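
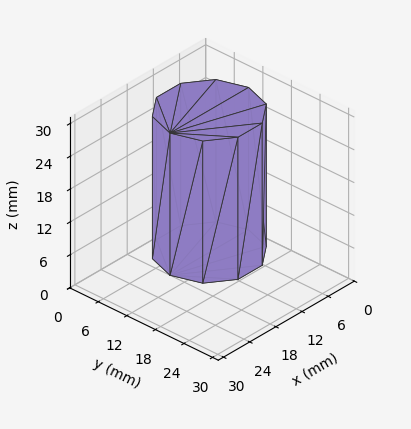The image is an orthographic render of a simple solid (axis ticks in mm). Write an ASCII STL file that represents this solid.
Reading the render: the shape is a regular 10-sided prism (a cylinder approximated with 10 flat sides), circumscribed radius ≈ 9 mm, height ≈ 26 mm (dimensions read to the nearest mm from the axis ticks). For the STL, each face is triangulated and given an outward normal.

solid part
  facet normal 0.0000 0.0000 -1.0000
    outer loop
      vertex 11.78 17.56 0.00
      vertex 16.28 14.29 0.00
      vertex 18.00 9.00 0.00
    endloop
  endfacet
  facet normal 0.0000 0.0000 -1.0000
    outer loop
      vertex 6.22 17.56 0.00
      vertex 11.78 17.56 0.00
      vertex 18.00 9.00 0.00
    endloop
  endfacet
  facet normal 0.0000 0.0000 -1.0000
    outer loop
      vertex 1.72 14.29 0.00
      vertex 6.22 17.56 0.00
      vertex 18.00 9.00 0.00
    endloop
  endfacet
  facet normal 0.0000 0.0000 -1.0000
    outer loop
      vertex 0.00 9.00 0.00
      vertex 1.72 14.29 0.00
      vertex 18.00 9.00 0.00
    endloop
  endfacet
  facet normal 0.0000 0.0000 -1.0000
    outer loop
      vertex 1.72 3.71 0.00
      vertex 0.00 9.00 0.00
      vertex 18.00 9.00 0.00
    endloop
  endfacet
  facet normal 0.0000 0.0000 -1.0000
    outer loop
      vertex 6.22 0.44 0.00
      vertex 1.72 3.71 0.00
      vertex 18.00 9.00 0.00
    endloop
  endfacet
  facet normal 0.0000 0.0000 -1.0000
    outer loop
      vertex 11.78 0.44 0.00
      vertex 6.22 0.44 0.00
      vertex 18.00 9.00 0.00
    endloop
  endfacet
  facet normal 0.0000 0.0000 -1.0000
    outer loop
      vertex 16.28 3.71 0.00
      vertex 11.78 0.44 0.00
      vertex 18.00 9.00 0.00
    endloop
  endfacet
  facet normal 0.0000 0.0000 1.0000
    outer loop
      vertex 18.00 9.00 26.00
      vertex 16.28 14.29 26.00
      vertex 11.78 17.56 26.00
    endloop
  endfacet
  facet normal 0.0000 0.0000 1.0000
    outer loop
      vertex 18.00 9.00 26.00
      vertex 11.78 17.56 26.00
      vertex 6.22 17.56 26.00
    endloop
  endfacet
  facet normal 0.0000 0.0000 1.0000
    outer loop
      vertex 18.00 9.00 26.00
      vertex 6.22 17.56 26.00
      vertex 1.72 14.29 26.00
    endloop
  endfacet
  facet normal 0.0000 0.0000 1.0000
    outer loop
      vertex 18.00 9.00 26.00
      vertex 1.72 14.29 26.00
      vertex 0.00 9.00 26.00
    endloop
  endfacet
  facet normal 0.0000 0.0000 1.0000
    outer loop
      vertex 18.00 9.00 26.00
      vertex 0.00 9.00 26.00
      vertex 1.72 3.71 26.00
    endloop
  endfacet
  facet normal 0.0000 0.0000 1.0000
    outer loop
      vertex 18.00 9.00 26.00
      vertex 1.72 3.71 26.00
      vertex 6.22 0.44 26.00
    endloop
  endfacet
  facet normal 0.0000 0.0000 1.0000
    outer loop
      vertex 18.00 9.00 26.00
      vertex 6.22 0.44 26.00
      vertex 11.78 0.44 26.00
    endloop
  endfacet
  facet normal 0.0000 0.0000 1.0000
    outer loop
      vertex 18.00 9.00 26.00
      vertex 11.78 0.44 26.00
      vertex 16.28 3.71 26.00
    endloop
  endfacet
  facet normal 0.9510 0.3092 0.0000
    outer loop
      vertex 18.00 9.00 0.00
      vertex 16.28 14.29 0.00
      vertex 16.28 14.29 26.00
    endloop
  endfacet
  facet normal 0.9510 0.3092 0.0000
    outer loop
      vertex 18.00 9.00 0.00
      vertex 16.28 14.29 26.00
      vertex 18.00 9.00 26.00
    endloop
  endfacet
  facet normal 0.5879 0.8090 0.0000
    outer loop
      vertex 16.28 14.29 0.00
      vertex 11.78 17.56 0.00
      vertex 11.78 17.56 26.00
    endloop
  endfacet
  facet normal 0.5879 0.8090 0.0000
    outer loop
      vertex 16.28 14.29 0.00
      vertex 11.78 17.56 26.00
      vertex 16.28 14.29 26.00
    endloop
  endfacet
  facet normal 0.0000 1.0000 0.0000
    outer loop
      vertex 11.78 17.56 0.00
      vertex 6.22 17.56 0.00
      vertex 6.22 17.56 26.00
    endloop
  endfacet
  facet normal 0.0000 1.0000 0.0000
    outer loop
      vertex 11.78 17.56 0.00
      vertex 6.22 17.56 26.00
      vertex 11.78 17.56 26.00
    endloop
  endfacet
  facet normal -0.5879 0.8090 0.0000
    outer loop
      vertex 6.22 17.56 0.00
      vertex 1.72 14.29 0.00
      vertex 1.72 14.29 26.00
    endloop
  endfacet
  facet normal -0.5879 0.8090 0.0000
    outer loop
      vertex 6.22 17.56 0.00
      vertex 1.72 14.29 26.00
      vertex 6.22 17.56 26.00
    endloop
  endfacet
  facet normal -0.9510 0.3092 0.0000
    outer loop
      vertex 1.72 14.29 0.00
      vertex 0.00 9.00 0.00
      vertex 0.00 9.00 26.00
    endloop
  endfacet
  facet normal -0.9510 0.3092 0.0000
    outer loop
      vertex 1.72 14.29 0.00
      vertex 0.00 9.00 26.00
      vertex 1.72 14.29 26.00
    endloop
  endfacet
  facet normal -0.9510 -0.3092 0.0000
    outer loop
      vertex 0.00 9.00 0.00
      vertex 1.72 3.71 0.00
      vertex 1.72 3.71 26.00
    endloop
  endfacet
  facet normal -0.9510 -0.3092 0.0000
    outer loop
      vertex 0.00 9.00 0.00
      vertex 1.72 3.71 26.00
      vertex 0.00 9.00 26.00
    endloop
  endfacet
  facet normal -0.5879 -0.8090 0.0000
    outer loop
      vertex 1.72 3.71 0.00
      vertex 6.22 0.44 0.00
      vertex 6.22 0.44 26.00
    endloop
  endfacet
  facet normal -0.5879 -0.8090 0.0000
    outer loop
      vertex 1.72 3.71 0.00
      vertex 6.22 0.44 26.00
      vertex 1.72 3.71 26.00
    endloop
  endfacet
  facet normal 0.0000 -1.0000 0.0000
    outer loop
      vertex 6.22 0.44 0.00
      vertex 11.78 0.44 0.00
      vertex 11.78 0.44 26.00
    endloop
  endfacet
  facet normal 0.0000 -1.0000 0.0000
    outer loop
      vertex 6.22 0.44 0.00
      vertex 11.78 0.44 26.00
      vertex 6.22 0.44 26.00
    endloop
  endfacet
  facet normal 0.5879 -0.8090 0.0000
    outer loop
      vertex 11.78 0.44 0.00
      vertex 16.28 3.71 0.00
      vertex 16.28 3.71 26.00
    endloop
  endfacet
  facet normal 0.5879 -0.8090 0.0000
    outer loop
      vertex 11.78 0.44 0.00
      vertex 16.28 3.71 26.00
      vertex 11.78 0.44 26.00
    endloop
  endfacet
  facet normal 0.9510 -0.3092 0.0000
    outer loop
      vertex 16.28 3.71 0.00
      vertex 18.00 9.00 0.00
      vertex 18.00 9.00 26.00
    endloop
  endfacet
  facet normal 0.9510 -0.3092 0.0000
    outer loop
      vertex 16.28 3.71 0.00
      vertex 18.00 9.00 26.00
      vertex 16.28 3.71 26.00
    endloop
  endfacet
endsolid part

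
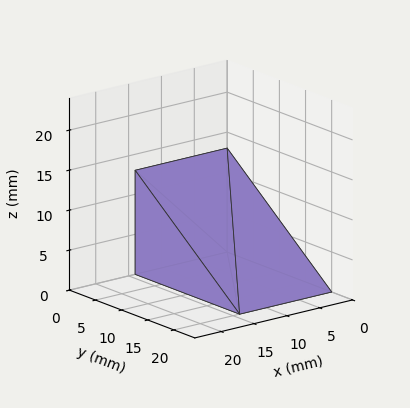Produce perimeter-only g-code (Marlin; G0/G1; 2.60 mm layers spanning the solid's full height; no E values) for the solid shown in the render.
Reading the render: the shape is a wedge (ramp): 14 × 20 mm base, rising to 13 mm along the y=0 edge and sloping linearly to z=0 at y=20 (dimensions read to the nearest mm from the axis ticks). For the g-code, the solid's height is divided into equal slices at the stated Δz and each level perimeter traced with G1 moves after a G0 lift.

; perimeter-only toolpath
G21 ; units = mm
G90 ; absolute positioning
G28 ; home
; layer 1
G0 Z2.60
G0 X0.00 Y0.00
G1 X14.00 Y0.00
G1 X14.00 Y16.00
G1 X0.00 Y16.00
G1 X0.00 Y0.00
; layer 2
G0 Z5.20
G0 X0.00 Y0.00
G1 X14.00 Y0.00
G1 X14.00 Y12.00
G1 X0.00 Y12.00
G1 X0.00 Y0.00
; layer 3
G0 Z7.80
G0 X0.00 Y0.00
G1 X14.00 Y0.00
G1 X14.00 Y8.00
G1 X0.00 Y8.00
G1 X0.00 Y0.00
; layer 4
G0 Z10.40
G0 X0.00 Y0.00
G1 X14.00 Y0.00
G1 X14.00 Y4.00
G1 X0.00 Y4.00
G1 X0.00 Y0.00
M2 ; end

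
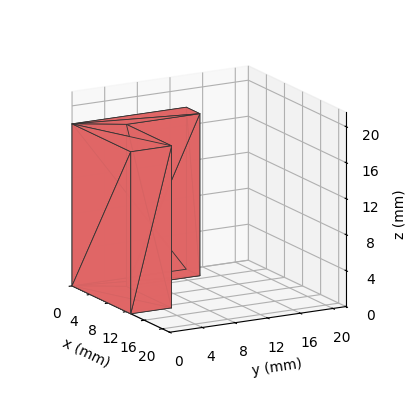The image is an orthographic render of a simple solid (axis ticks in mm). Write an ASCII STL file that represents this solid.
Reading the render: the shape is an L-shaped prism: outer 13 × 14 mm, arm thicknesses ≈ 5 mm (horizontal) and 3 mm (vertical), extruded 18 mm in z (dimensions read to the nearest mm from the axis ticks). For the STL, each face is triangulated and given an outward normal.

solid part
  facet normal 0.0000 0.0000 -1.0000
    outer loop
      vertex 13.0 5.0 0.0
      vertex 13.0 0.0 0.0
      vertex 0.0 0.0 0.0
    endloop
  endfacet
  facet normal 0.0000 0.0000 -1.0000
    outer loop
      vertex 3.0 5.0 0.0
      vertex 13.0 5.0 0.0
      vertex 0.0 0.0 0.0
    endloop
  endfacet
  facet normal 0.0000 0.0000 -1.0000
    outer loop
      vertex 3.0 14.0 0.0
      vertex 3.0 5.0 0.0
      vertex 0.0 0.0 0.0
    endloop
  endfacet
  facet normal 0.0000 0.0000 -1.0000
    outer loop
      vertex 0.0 14.0 0.0
      vertex 3.0 14.0 0.0
      vertex 0.0 0.0 0.0
    endloop
  endfacet
  facet normal 0.0000 0.0000 1.0000
    outer loop
      vertex 0.0 0.0 18.0
      vertex 13.0 0.0 18.0
      vertex 13.0 5.0 18.0
    endloop
  endfacet
  facet normal 0.0000 0.0000 1.0000
    outer loop
      vertex 0.0 0.0 18.0
      vertex 13.0 5.0 18.0
      vertex 3.0 5.0 18.0
    endloop
  endfacet
  facet normal 0.0000 0.0000 1.0000
    outer loop
      vertex 0.0 0.0 18.0
      vertex 3.0 5.0 18.0
      vertex 3.0 14.0 18.0
    endloop
  endfacet
  facet normal 0.0000 0.0000 1.0000
    outer loop
      vertex 0.0 0.0 18.0
      vertex 3.0 14.0 18.0
      vertex 0.0 14.0 18.0
    endloop
  endfacet
  facet normal 0.0000 -1.0000 0.0000
    outer loop
      vertex 0.0 0.0 0.0
      vertex 13.0 0.0 0.0
      vertex 13.0 0.0 18.0
    endloop
  endfacet
  facet normal 0.0000 -1.0000 0.0000
    outer loop
      vertex 0.0 0.0 0.0
      vertex 13.0 0.0 18.0
      vertex 0.0 0.0 18.0
    endloop
  endfacet
  facet normal 1.0000 0.0000 0.0000
    outer loop
      vertex 13.0 0.0 0.0
      vertex 13.0 5.0 0.0
      vertex 13.0 5.0 18.0
    endloop
  endfacet
  facet normal 1.0000 0.0000 0.0000
    outer loop
      vertex 13.0 0.0 0.0
      vertex 13.0 5.0 18.0
      vertex 13.0 0.0 18.0
    endloop
  endfacet
  facet normal 0.0000 1.0000 0.0000
    outer loop
      vertex 13.0 5.0 0.0
      vertex 3.0 5.0 0.0
      vertex 3.0 5.0 18.0
    endloop
  endfacet
  facet normal 0.0000 1.0000 0.0000
    outer loop
      vertex 13.0 5.0 0.0
      vertex 3.0 5.0 18.0
      vertex 13.0 5.0 18.0
    endloop
  endfacet
  facet normal 1.0000 0.0000 0.0000
    outer loop
      vertex 3.0 5.0 0.0
      vertex 3.0 14.0 0.0
      vertex 3.0 14.0 18.0
    endloop
  endfacet
  facet normal 1.0000 0.0000 0.0000
    outer loop
      vertex 3.0 5.0 0.0
      vertex 3.0 14.0 18.0
      vertex 3.0 5.0 18.0
    endloop
  endfacet
  facet normal 0.0000 1.0000 0.0000
    outer loop
      vertex 3.0 14.0 0.0
      vertex 0.0 14.0 0.0
      vertex 0.0 14.0 18.0
    endloop
  endfacet
  facet normal 0.0000 1.0000 0.0000
    outer loop
      vertex 3.0 14.0 0.0
      vertex 0.0 14.0 18.0
      vertex 3.0 14.0 18.0
    endloop
  endfacet
  facet normal -1.0000 0.0000 0.0000
    outer loop
      vertex 0.0 14.0 0.0
      vertex 0.0 0.0 0.0
      vertex 0.0 0.0 18.0
    endloop
  endfacet
  facet normal -1.0000 0.0000 0.0000
    outer loop
      vertex 0.0 14.0 0.0
      vertex 0.0 0.0 18.0
      vertex 0.0 14.0 18.0
    endloop
  endfacet
endsolid part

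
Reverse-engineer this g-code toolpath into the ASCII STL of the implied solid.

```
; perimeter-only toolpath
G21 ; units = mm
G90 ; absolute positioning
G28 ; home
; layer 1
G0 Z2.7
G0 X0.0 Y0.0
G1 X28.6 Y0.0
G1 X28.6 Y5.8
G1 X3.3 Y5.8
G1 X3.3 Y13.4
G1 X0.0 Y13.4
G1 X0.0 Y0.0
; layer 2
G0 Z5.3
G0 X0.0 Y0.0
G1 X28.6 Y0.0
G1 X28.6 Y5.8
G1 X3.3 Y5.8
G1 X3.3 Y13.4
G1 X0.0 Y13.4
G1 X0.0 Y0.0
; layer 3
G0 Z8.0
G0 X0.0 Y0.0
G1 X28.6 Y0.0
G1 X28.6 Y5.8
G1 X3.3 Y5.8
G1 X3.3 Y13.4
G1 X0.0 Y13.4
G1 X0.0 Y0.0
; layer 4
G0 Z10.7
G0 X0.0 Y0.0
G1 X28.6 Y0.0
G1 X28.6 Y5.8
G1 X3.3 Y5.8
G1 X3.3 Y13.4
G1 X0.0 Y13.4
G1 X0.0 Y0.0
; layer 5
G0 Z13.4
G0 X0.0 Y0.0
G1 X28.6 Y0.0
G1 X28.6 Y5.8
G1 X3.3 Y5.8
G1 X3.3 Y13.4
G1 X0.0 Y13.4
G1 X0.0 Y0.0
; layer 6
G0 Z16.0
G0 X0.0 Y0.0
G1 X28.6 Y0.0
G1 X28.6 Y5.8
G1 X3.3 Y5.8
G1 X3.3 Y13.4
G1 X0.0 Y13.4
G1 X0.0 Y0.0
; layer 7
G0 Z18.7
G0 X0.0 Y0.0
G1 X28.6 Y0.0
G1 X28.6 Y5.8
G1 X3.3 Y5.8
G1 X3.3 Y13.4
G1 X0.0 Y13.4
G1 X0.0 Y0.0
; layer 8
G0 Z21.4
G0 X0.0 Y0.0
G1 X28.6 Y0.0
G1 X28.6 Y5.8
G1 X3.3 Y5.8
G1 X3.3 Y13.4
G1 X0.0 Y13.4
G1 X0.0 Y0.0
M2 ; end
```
solid part
  facet normal 0.0000 0.0000 -1.0000
    outer loop
      vertex 28.6 5.8 0.0
      vertex 28.6 0.0 0.0
      vertex 0.0 0.0 0.0
    endloop
  endfacet
  facet normal 0.0000 0.0000 -1.0000
    outer loop
      vertex 3.3 5.8 0.0
      vertex 28.6 5.8 0.0
      vertex 0.0 0.0 0.0
    endloop
  endfacet
  facet normal 0.0000 0.0000 -1.0000
    outer loop
      vertex 3.3 13.4 0.0
      vertex 3.3 5.8 0.0
      vertex 0.0 0.0 0.0
    endloop
  endfacet
  facet normal 0.0000 0.0000 -1.0000
    outer loop
      vertex 0.0 13.4 0.0
      vertex 3.3 13.4 0.0
      vertex 0.0 0.0 0.0
    endloop
  endfacet
  facet normal 0.0000 0.0000 1.0000
    outer loop
      vertex 0.0 0.0 21.4
      vertex 28.6 0.0 21.4
      vertex 28.6 5.8 21.4
    endloop
  endfacet
  facet normal 0.0000 0.0000 1.0000
    outer loop
      vertex 0.0 0.0 21.4
      vertex 28.6 5.8 21.4
      vertex 3.3 5.8 21.4
    endloop
  endfacet
  facet normal 0.0000 0.0000 1.0000
    outer loop
      vertex 0.0 0.0 21.4
      vertex 3.3 5.8 21.4
      vertex 3.3 13.4 21.4
    endloop
  endfacet
  facet normal 0.0000 0.0000 1.0000
    outer loop
      vertex 0.0 0.0 21.4
      vertex 3.3 13.4 21.4
      vertex 0.0 13.4 21.4
    endloop
  endfacet
  facet normal 0.0000 -1.0000 0.0000
    outer loop
      vertex 0.0 0.0 0.0
      vertex 28.6 0.0 0.0
      vertex 28.6 0.0 21.4
    endloop
  endfacet
  facet normal 0.0000 -1.0000 0.0000
    outer loop
      vertex 0.0 0.0 0.0
      vertex 28.6 0.0 21.4
      vertex 0.0 0.0 21.4
    endloop
  endfacet
  facet normal 1.0000 0.0000 0.0000
    outer loop
      vertex 28.6 0.0 0.0
      vertex 28.6 5.8 0.0
      vertex 28.6 5.8 21.4
    endloop
  endfacet
  facet normal 1.0000 0.0000 0.0000
    outer loop
      vertex 28.6 0.0 0.0
      vertex 28.6 5.8 21.4
      vertex 28.6 0.0 21.4
    endloop
  endfacet
  facet normal 0.0000 1.0000 0.0000
    outer loop
      vertex 28.6 5.8 0.0
      vertex 3.3 5.8 0.0
      vertex 3.3 5.8 21.4
    endloop
  endfacet
  facet normal 0.0000 1.0000 0.0000
    outer loop
      vertex 28.6 5.8 0.0
      vertex 3.3 5.8 21.4
      vertex 28.6 5.8 21.4
    endloop
  endfacet
  facet normal 1.0000 0.0000 0.0000
    outer loop
      vertex 3.3 5.8 0.0
      vertex 3.3 13.4 0.0
      vertex 3.3 13.4 21.4
    endloop
  endfacet
  facet normal 1.0000 0.0000 0.0000
    outer loop
      vertex 3.3 5.8 0.0
      vertex 3.3 13.4 21.4
      vertex 3.3 5.8 21.4
    endloop
  endfacet
  facet normal 0.0000 1.0000 0.0000
    outer loop
      vertex 3.3 13.4 0.0
      vertex 0.0 13.4 0.0
      vertex 0.0 13.4 21.4
    endloop
  endfacet
  facet normal 0.0000 1.0000 0.0000
    outer loop
      vertex 3.3 13.4 0.0
      vertex 0.0 13.4 21.4
      vertex 3.3 13.4 21.4
    endloop
  endfacet
  facet normal -1.0000 0.0000 0.0000
    outer loop
      vertex 0.0 13.4 0.0
      vertex 0.0 0.0 0.0
      vertex 0.0 0.0 21.4
    endloop
  endfacet
  facet normal -1.0000 0.0000 0.0000
    outer loop
      vertex 0.0 13.4 0.0
      vertex 0.0 0.0 21.4
      vertex 0.0 13.4 21.4
    endloop
  endfacet
endsolid part

The G0 Z moves step by Δz≈2.7 mm. Every layer's G1 loop is the same polygon, so the solid is a straight extrusion of it from z=0 to z≈21.4. Closing with flat bottom and top caps and triangulating gives 20 facets — an L-shaped prism: outer 28.6 × 13.4 mm, arm thicknesses ≈ 5.8 mm (horizontal) and 3.3 mm (vertical), extruded 21.4 mm in z.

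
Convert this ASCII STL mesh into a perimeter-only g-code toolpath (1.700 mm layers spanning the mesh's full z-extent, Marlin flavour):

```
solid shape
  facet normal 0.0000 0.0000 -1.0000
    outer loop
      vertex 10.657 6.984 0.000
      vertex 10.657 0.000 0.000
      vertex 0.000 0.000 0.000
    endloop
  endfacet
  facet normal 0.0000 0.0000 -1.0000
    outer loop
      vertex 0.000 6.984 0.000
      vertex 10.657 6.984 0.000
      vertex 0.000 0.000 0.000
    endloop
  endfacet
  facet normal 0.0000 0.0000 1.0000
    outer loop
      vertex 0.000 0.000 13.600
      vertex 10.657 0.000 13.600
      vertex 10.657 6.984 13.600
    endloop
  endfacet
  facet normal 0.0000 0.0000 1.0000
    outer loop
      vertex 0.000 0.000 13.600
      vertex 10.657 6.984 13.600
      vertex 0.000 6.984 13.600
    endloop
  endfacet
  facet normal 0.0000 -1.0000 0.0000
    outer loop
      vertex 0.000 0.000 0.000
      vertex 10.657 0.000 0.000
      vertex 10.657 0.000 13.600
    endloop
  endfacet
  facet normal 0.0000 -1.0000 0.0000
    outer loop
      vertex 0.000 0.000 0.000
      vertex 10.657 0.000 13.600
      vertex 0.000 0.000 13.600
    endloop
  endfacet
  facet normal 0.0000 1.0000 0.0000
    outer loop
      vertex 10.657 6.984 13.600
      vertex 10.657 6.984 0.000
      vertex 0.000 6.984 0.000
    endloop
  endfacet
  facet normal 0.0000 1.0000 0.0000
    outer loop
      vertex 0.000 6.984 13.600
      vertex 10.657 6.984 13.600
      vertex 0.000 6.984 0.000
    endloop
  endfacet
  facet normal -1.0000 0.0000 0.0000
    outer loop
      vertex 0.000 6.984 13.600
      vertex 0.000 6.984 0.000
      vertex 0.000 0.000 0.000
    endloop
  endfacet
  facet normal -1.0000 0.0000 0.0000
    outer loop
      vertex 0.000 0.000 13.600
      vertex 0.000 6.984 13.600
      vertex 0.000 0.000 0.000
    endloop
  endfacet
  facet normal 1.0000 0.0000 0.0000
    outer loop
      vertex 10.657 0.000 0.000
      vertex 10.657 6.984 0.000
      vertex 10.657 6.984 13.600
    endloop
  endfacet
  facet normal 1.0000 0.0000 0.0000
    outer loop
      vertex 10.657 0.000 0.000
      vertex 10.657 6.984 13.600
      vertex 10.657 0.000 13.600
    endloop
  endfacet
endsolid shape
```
; perimeter-only toolpath
G21 ; units = mm
G90 ; absolute positioning
G28 ; home
; layer 1
G0 Z1.700
G0 X0.000 Y0.000
G1 X10.657 Y0.000
G1 X10.657 Y6.984
G1 X0.000 Y6.984
G1 X0.000 Y0.000
; layer 2
G0 Z3.400
G0 X0.000 Y0.000
G1 X10.657 Y0.000
G1 X10.657 Y6.984
G1 X0.000 Y6.984
G1 X0.000 Y0.000
; layer 3
G0 Z5.100
G0 X0.000 Y0.000
G1 X10.657 Y0.000
G1 X10.657 Y6.984
G1 X0.000 Y6.984
G1 X0.000 Y0.000
; layer 4
G0 Z6.800
G0 X0.000 Y0.000
G1 X10.657 Y0.000
G1 X10.657 Y6.984
G1 X0.000 Y6.984
G1 X0.000 Y0.000
; layer 5
G0 Z8.500
G0 X0.000 Y0.000
G1 X10.657 Y0.000
G1 X10.657 Y6.984
G1 X0.000 Y6.984
G1 X0.000 Y0.000
; layer 6
G0 Z10.200
G0 X0.000 Y0.000
G1 X10.657 Y0.000
G1 X10.657 Y6.984
G1 X0.000 Y6.984
G1 X0.000 Y0.000
; layer 7
G0 Z11.900
G0 X0.000 Y0.000
G1 X10.657 Y0.000
G1 X10.657 Y6.984
G1 X0.000 Y6.984
G1 X0.000 Y0.000
; layer 8
G0 Z13.600
G0 X0.000 Y0.000
G1 X10.657 Y0.000
G1 X10.657 Y6.984
G1 X0.000 Y6.984
G1 X0.000 Y0.000
M2 ; end

The solid is a rectangular box, roughly 10.7 × 6.98 mm footprint and 13.6 mm tall. Slicing at Δz = 1.700 mm — 8 equal slices spanning the solid's height, so layer i sits at z = i·h/8 — gives 8 non-empty perimeters. Each is a 4-segment closed polygon; G0 lifts to the layer z and rapids to the start vertex, then G1 traces the edges.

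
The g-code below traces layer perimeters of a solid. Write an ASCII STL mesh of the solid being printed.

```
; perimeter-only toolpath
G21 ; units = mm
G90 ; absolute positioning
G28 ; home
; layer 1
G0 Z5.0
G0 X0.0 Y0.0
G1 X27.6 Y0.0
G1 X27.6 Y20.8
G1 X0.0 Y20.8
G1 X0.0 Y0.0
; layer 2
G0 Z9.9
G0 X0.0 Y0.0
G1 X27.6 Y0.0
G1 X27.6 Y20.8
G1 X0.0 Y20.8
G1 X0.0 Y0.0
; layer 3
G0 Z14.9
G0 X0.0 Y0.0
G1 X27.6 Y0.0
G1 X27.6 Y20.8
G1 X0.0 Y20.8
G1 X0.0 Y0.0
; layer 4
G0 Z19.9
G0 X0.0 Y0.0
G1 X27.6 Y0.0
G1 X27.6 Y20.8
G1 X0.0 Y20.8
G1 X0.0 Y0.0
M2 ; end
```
solid part
  facet normal 0.0000 0.0000 -1.0000
    outer loop
      vertex 27.6 20.8 0.0
      vertex 27.6 0.0 0.0
      vertex 0.0 0.0 0.0
    endloop
  endfacet
  facet normal 0.0000 0.0000 -1.0000
    outer loop
      vertex 0.0 20.8 0.0
      vertex 27.6 20.8 0.0
      vertex 0.0 0.0 0.0
    endloop
  endfacet
  facet normal 0.0000 0.0000 1.0000
    outer loop
      vertex 0.0 0.0 19.9
      vertex 27.6 0.0 19.9
      vertex 27.6 20.8 19.9
    endloop
  endfacet
  facet normal 0.0000 0.0000 1.0000
    outer loop
      vertex 0.0 0.0 19.9
      vertex 27.6 20.8 19.9
      vertex 0.0 20.8 19.9
    endloop
  endfacet
  facet normal 0.0000 -1.0000 0.0000
    outer loop
      vertex 0.0 0.0 0.0
      vertex 27.6 0.0 0.0
      vertex 27.6 0.0 19.9
    endloop
  endfacet
  facet normal 0.0000 -1.0000 0.0000
    outer loop
      vertex 0.0 0.0 0.0
      vertex 27.6 0.0 19.9
      vertex 0.0 0.0 19.9
    endloop
  endfacet
  facet normal 0.0000 1.0000 0.0000
    outer loop
      vertex 27.6 20.8 19.9
      vertex 27.6 20.8 0.0
      vertex 0.0 20.8 0.0
    endloop
  endfacet
  facet normal 0.0000 1.0000 0.0000
    outer loop
      vertex 0.0 20.8 19.9
      vertex 27.6 20.8 19.9
      vertex 0.0 20.8 0.0
    endloop
  endfacet
  facet normal -1.0000 0.0000 0.0000
    outer loop
      vertex 0.0 20.8 19.9
      vertex 0.0 20.8 0.0
      vertex 0.0 0.0 0.0
    endloop
  endfacet
  facet normal -1.0000 0.0000 0.0000
    outer loop
      vertex 0.0 0.0 19.9
      vertex 0.0 20.8 19.9
      vertex 0.0 0.0 0.0
    endloop
  endfacet
  facet normal 1.0000 0.0000 0.0000
    outer loop
      vertex 27.6 0.0 0.0
      vertex 27.6 20.8 0.0
      vertex 27.6 20.8 19.9
    endloop
  endfacet
  facet normal 1.0000 0.0000 0.0000
    outer loop
      vertex 27.6 0.0 0.0
      vertex 27.6 20.8 19.9
      vertex 27.6 0.0 19.9
    endloop
  endfacet
endsolid part

The G0 Z moves step by Δz≈5.0 mm. Every layer's G1 loop is the same polygon, so the solid is a straight extrusion of it from z=0 to z≈19.9. Closing with flat bottom and top caps and triangulating gives 12 facets — a rectangular box, roughly 27.6 × 20.8 mm footprint and 19.9 mm tall.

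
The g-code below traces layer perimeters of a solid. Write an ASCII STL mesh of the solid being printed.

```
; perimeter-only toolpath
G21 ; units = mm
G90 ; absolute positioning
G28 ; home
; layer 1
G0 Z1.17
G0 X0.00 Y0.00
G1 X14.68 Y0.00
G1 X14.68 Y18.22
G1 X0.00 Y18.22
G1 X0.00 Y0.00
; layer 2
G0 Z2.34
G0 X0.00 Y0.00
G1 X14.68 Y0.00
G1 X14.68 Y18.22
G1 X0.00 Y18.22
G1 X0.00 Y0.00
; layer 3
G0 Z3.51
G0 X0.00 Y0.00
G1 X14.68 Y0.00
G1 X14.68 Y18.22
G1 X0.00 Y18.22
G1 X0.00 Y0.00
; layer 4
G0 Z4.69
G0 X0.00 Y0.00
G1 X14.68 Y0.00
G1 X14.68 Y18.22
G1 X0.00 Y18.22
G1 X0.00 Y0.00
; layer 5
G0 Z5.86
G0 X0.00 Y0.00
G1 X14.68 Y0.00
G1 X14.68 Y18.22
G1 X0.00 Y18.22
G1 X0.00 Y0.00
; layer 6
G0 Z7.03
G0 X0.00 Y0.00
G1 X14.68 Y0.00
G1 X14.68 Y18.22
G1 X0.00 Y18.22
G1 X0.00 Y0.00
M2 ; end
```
solid part
  facet normal 0.0000 0.0000 -1.0000
    outer loop
      vertex 14.68 18.22 0.00
      vertex 14.68 0.00 0.00
      vertex 0.00 0.00 0.00
    endloop
  endfacet
  facet normal 0.0000 0.0000 -1.0000
    outer loop
      vertex 0.00 18.22 0.00
      vertex 14.68 18.22 0.00
      vertex 0.00 0.00 0.00
    endloop
  endfacet
  facet normal 0.0000 0.0000 1.0000
    outer loop
      vertex 0.00 0.00 7.03
      vertex 14.68 0.00 7.03
      vertex 14.68 18.22 7.03
    endloop
  endfacet
  facet normal 0.0000 0.0000 1.0000
    outer loop
      vertex 0.00 0.00 7.03
      vertex 14.68 18.22 7.03
      vertex 0.00 18.22 7.03
    endloop
  endfacet
  facet normal 0.0000 -1.0000 0.0000
    outer loop
      vertex 0.00 0.00 0.00
      vertex 14.68 0.00 0.00
      vertex 14.68 0.00 7.03
    endloop
  endfacet
  facet normal 0.0000 -1.0000 0.0000
    outer loop
      vertex 0.00 0.00 0.00
      vertex 14.68 0.00 7.03
      vertex 0.00 0.00 7.03
    endloop
  endfacet
  facet normal 0.0000 1.0000 0.0000
    outer loop
      vertex 14.68 18.22 7.03
      vertex 14.68 18.22 0.00
      vertex 0.00 18.22 0.00
    endloop
  endfacet
  facet normal 0.0000 1.0000 0.0000
    outer loop
      vertex 0.00 18.22 7.03
      vertex 14.68 18.22 7.03
      vertex 0.00 18.22 0.00
    endloop
  endfacet
  facet normal -1.0000 0.0000 0.0000
    outer loop
      vertex 0.00 18.22 7.03
      vertex 0.00 18.22 0.00
      vertex 0.00 0.00 0.00
    endloop
  endfacet
  facet normal -1.0000 0.0000 0.0000
    outer loop
      vertex 0.00 0.00 7.03
      vertex 0.00 18.22 7.03
      vertex 0.00 0.00 0.00
    endloop
  endfacet
  facet normal 1.0000 0.0000 0.0000
    outer loop
      vertex 14.68 0.00 0.00
      vertex 14.68 18.22 0.00
      vertex 14.68 18.22 7.03
    endloop
  endfacet
  facet normal 1.0000 0.0000 0.0000
    outer loop
      vertex 14.68 0.00 0.00
      vertex 14.68 18.22 7.03
      vertex 14.68 0.00 7.03
    endloop
  endfacet
endsolid part

The G0 Z moves step by Δz≈1.17 mm. Every layer's G1 loop is the same polygon, so the solid is a straight extrusion of it from z=0 to z≈7.03. Closing with flat bottom and top caps and triangulating gives 12 facets — a rectangular box, roughly 14.7 × 18.2 mm footprint and 7.03 mm tall.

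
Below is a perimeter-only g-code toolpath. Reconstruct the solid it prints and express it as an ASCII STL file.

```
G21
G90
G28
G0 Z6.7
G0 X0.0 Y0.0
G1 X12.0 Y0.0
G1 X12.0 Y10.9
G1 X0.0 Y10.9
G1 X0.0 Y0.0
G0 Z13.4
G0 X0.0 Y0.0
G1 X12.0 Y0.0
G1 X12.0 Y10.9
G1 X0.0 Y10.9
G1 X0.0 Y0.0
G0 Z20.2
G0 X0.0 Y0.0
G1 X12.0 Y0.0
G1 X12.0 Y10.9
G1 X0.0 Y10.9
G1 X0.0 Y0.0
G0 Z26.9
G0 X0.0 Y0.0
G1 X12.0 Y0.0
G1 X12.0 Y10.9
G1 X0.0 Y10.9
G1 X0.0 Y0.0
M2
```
solid part
  facet normal 0.0000 0.0000 -1.0000
    outer loop
      vertex 12.0 10.9 0.0
      vertex 12.0 0.0 0.0
      vertex 0.0 0.0 0.0
    endloop
  endfacet
  facet normal 0.0000 0.0000 -1.0000
    outer loop
      vertex 0.0 10.9 0.0
      vertex 12.0 10.9 0.0
      vertex 0.0 0.0 0.0
    endloop
  endfacet
  facet normal 0.0000 0.0000 1.0000
    outer loop
      vertex 0.0 0.0 26.9
      vertex 12.0 0.0 26.9
      vertex 12.0 10.9 26.9
    endloop
  endfacet
  facet normal 0.0000 0.0000 1.0000
    outer loop
      vertex 0.0 0.0 26.9
      vertex 12.0 10.9 26.9
      vertex 0.0 10.9 26.9
    endloop
  endfacet
  facet normal 0.0000 -1.0000 0.0000
    outer loop
      vertex 0.0 0.0 0.0
      vertex 12.0 0.0 0.0
      vertex 12.0 0.0 26.9
    endloop
  endfacet
  facet normal 0.0000 -1.0000 0.0000
    outer loop
      vertex 0.0 0.0 0.0
      vertex 12.0 0.0 26.9
      vertex 0.0 0.0 26.9
    endloop
  endfacet
  facet normal 0.0000 1.0000 0.0000
    outer loop
      vertex 12.0 10.9 26.9
      vertex 12.0 10.9 0.0
      vertex 0.0 10.9 0.0
    endloop
  endfacet
  facet normal 0.0000 1.0000 0.0000
    outer loop
      vertex 0.0 10.9 26.9
      vertex 12.0 10.9 26.9
      vertex 0.0 10.9 0.0
    endloop
  endfacet
  facet normal -1.0000 0.0000 0.0000
    outer loop
      vertex 0.0 10.9 26.9
      vertex 0.0 10.9 0.0
      vertex 0.0 0.0 0.0
    endloop
  endfacet
  facet normal -1.0000 0.0000 0.0000
    outer loop
      vertex 0.0 0.0 26.9
      vertex 0.0 10.9 26.9
      vertex 0.0 0.0 0.0
    endloop
  endfacet
  facet normal 1.0000 0.0000 0.0000
    outer loop
      vertex 12.0 0.0 0.0
      vertex 12.0 10.9 0.0
      vertex 12.0 10.9 26.9
    endloop
  endfacet
  facet normal 1.0000 0.0000 0.0000
    outer loop
      vertex 12.0 0.0 0.0
      vertex 12.0 10.9 26.9
      vertex 12.0 0.0 26.9
    endloop
  endfacet
endsolid part

The G0 Z moves step by Δz≈6.7 mm. Every layer's G1 loop is the same polygon, so the solid is a straight extrusion of it from z=0 to z≈26.9. Closing with flat bottom and top caps and triangulating gives 12 facets — a rectangular box, roughly 12 × 10.9 mm footprint and 26.9 mm tall.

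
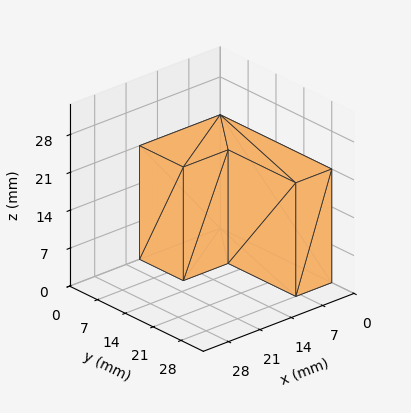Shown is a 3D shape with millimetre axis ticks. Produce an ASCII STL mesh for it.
Reading the render: the shape is an L-shaped prism: outer 18 × 28 mm, arm thicknesses ≈ 11 mm (horizontal) and 8 mm (vertical), extruded 21 mm in z (dimensions read to the nearest mm from the axis ticks). For the STL, each face is triangulated and given an outward normal.

solid part
  facet normal 0.0000 0.0000 -1.0000
    outer loop
      vertex 18.000 11.000 0.000
      vertex 18.000 0.000 0.000
      vertex 0.000 0.000 0.000
    endloop
  endfacet
  facet normal 0.0000 0.0000 -1.0000
    outer loop
      vertex 8.000 11.000 0.000
      vertex 18.000 11.000 0.000
      vertex 0.000 0.000 0.000
    endloop
  endfacet
  facet normal 0.0000 0.0000 -1.0000
    outer loop
      vertex 8.000 28.000 0.000
      vertex 8.000 11.000 0.000
      vertex 0.000 0.000 0.000
    endloop
  endfacet
  facet normal 0.0000 0.0000 -1.0000
    outer loop
      vertex 0.000 28.000 0.000
      vertex 8.000 28.000 0.000
      vertex 0.000 0.000 0.000
    endloop
  endfacet
  facet normal 0.0000 0.0000 1.0000
    outer loop
      vertex 0.000 0.000 21.000
      vertex 18.000 0.000 21.000
      vertex 18.000 11.000 21.000
    endloop
  endfacet
  facet normal 0.0000 0.0000 1.0000
    outer loop
      vertex 0.000 0.000 21.000
      vertex 18.000 11.000 21.000
      vertex 8.000 11.000 21.000
    endloop
  endfacet
  facet normal 0.0000 0.0000 1.0000
    outer loop
      vertex 0.000 0.000 21.000
      vertex 8.000 11.000 21.000
      vertex 8.000 28.000 21.000
    endloop
  endfacet
  facet normal 0.0000 0.0000 1.0000
    outer loop
      vertex 0.000 0.000 21.000
      vertex 8.000 28.000 21.000
      vertex 0.000 28.000 21.000
    endloop
  endfacet
  facet normal 0.0000 -1.0000 0.0000
    outer loop
      vertex 0.000 0.000 0.000
      vertex 18.000 0.000 0.000
      vertex 18.000 0.000 21.000
    endloop
  endfacet
  facet normal 0.0000 -1.0000 0.0000
    outer loop
      vertex 0.000 0.000 0.000
      vertex 18.000 0.000 21.000
      vertex 0.000 0.000 21.000
    endloop
  endfacet
  facet normal 1.0000 0.0000 0.0000
    outer loop
      vertex 18.000 0.000 0.000
      vertex 18.000 11.000 0.000
      vertex 18.000 11.000 21.000
    endloop
  endfacet
  facet normal 1.0000 0.0000 0.0000
    outer loop
      vertex 18.000 0.000 0.000
      vertex 18.000 11.000 21.000
      vertex 18.000 0.000 21.000
    endloop
  endfacet
  facet normal 0.0000 1.0000 0.0000
    outer loop
      vertex 18.000 11.000 0.000
      vertex 8.000 11.000 0.000
      vertex 8.000 11.000 21.000
    endloop
  endfacet
  facet normal 0.0000 1.0000 0.0000
    outer loop
      vertex 18.000 11.000 0.000
      vertex 8.000 11.000 21.000
      vertex 18.000 11.000 21.000
    endloop
  endfacet
  facet normal 1.0000 0.0000 0.0000
    outer loop
      vertex 8.000 11.000 0.000
      vertex 8.000 28.000 0.000
      vertex 8.000 28.000 21.000
    endloop
  endfacet
  facet normal 1.0000 0.0000 0.0000
    outer loop
      vertex 8.000 11.000 0.000
      vertex 8.000 28.000 21.000
      vertex 8.000 11.000 21.000
    endloop
  endfacet
  facet normal 0.0000 1.0000 0.0000
    outer loop
      vertex 8.000 28.000 0.000
      vertex 0.000 28.000 0.000
      vertex 0.000 28.000 21.000
    endloop
  endfacet
  facet normal 0.0000 1.0000 0.0000
    outer loop
      vertex 8.000 28.000 0.000
      vertex 0.000 28.000 21.000
      vertex 8.000 28.000 21.000
    endloop
  endfacet
  facet normal -1.0000 0.0000 0.0000
    outer loop
      vertex 0.000 28.000 0.000
      vertex 0.000 0.000 0.000
      vertex 0.000 0.000 21.000
    endloop
  endfacet
  facet normal -1.0000 0.0000 0.0000
    outer loop
      vertex 0.000 28.000 0.000
      vertex 0.000 0.000 21.000
      vertex 0.000 28.000 21.000
    endloop
  endfacet
endsolid part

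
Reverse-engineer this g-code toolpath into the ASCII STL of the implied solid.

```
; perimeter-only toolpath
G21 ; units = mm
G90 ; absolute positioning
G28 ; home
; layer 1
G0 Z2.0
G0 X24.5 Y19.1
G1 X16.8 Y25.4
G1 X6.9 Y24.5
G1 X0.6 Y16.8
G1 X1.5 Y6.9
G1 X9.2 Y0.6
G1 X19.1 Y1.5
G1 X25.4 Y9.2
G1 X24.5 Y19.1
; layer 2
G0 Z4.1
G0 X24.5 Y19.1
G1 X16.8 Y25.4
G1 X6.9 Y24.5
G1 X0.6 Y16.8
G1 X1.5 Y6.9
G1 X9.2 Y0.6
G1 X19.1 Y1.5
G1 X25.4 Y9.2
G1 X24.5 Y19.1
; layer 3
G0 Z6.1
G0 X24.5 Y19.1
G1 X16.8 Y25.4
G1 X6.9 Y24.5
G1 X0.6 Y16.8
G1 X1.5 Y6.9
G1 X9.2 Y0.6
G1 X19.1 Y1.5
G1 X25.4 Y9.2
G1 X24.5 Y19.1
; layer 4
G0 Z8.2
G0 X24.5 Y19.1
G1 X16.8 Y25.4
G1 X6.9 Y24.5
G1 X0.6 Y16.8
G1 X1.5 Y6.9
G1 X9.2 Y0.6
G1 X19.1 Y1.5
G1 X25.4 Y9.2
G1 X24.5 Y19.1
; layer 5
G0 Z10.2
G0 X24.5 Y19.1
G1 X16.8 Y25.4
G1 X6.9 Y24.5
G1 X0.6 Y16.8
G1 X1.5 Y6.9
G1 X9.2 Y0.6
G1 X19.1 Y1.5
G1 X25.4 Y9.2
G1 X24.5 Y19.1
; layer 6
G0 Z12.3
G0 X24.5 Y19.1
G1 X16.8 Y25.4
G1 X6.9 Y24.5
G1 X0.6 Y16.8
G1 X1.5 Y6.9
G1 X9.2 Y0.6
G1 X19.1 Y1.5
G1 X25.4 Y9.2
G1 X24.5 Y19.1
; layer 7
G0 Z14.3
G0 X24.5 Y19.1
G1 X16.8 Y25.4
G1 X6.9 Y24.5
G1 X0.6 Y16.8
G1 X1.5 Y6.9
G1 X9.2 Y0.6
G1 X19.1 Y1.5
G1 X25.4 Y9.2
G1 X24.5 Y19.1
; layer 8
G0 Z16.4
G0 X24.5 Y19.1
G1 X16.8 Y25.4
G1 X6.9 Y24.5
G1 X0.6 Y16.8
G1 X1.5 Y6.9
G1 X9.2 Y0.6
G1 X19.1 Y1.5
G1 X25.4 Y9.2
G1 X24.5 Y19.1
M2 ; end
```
solid part
  facet normal 0.0000 0.0000 -1.0000
    outer loop
      vertex 6.9 24.5 0.0
      vertex 16.8 25.4 0.0
      vertex 24.5 19.1 0.0
    endloop
  endfacet
  facet normal 0.0000 0.0000 -1.0000
    outer loop
      vertex 0.6 16.8 0.0
      vertex 6.9 24.5 0.0
      vertex 24.5 19.1 0.0
    endloop
  endfacet
  facet normal 0.0000 0.0000 -1.0000
    outer loop
      vertex 1.5 6.9 0.0
      vertex 0.6 16.8 0.0
      vertex 24.5 19.1 0.0
    endloop
  endfacet
  facet normal 0.0000 0.0000 -1.0000
    outer loop
      vertex 9.2 0.6 0.0
      vertex 1.5 6.9 0.0
      vertex 24.5 19.1 0.0
    endloop
  endfacet
  facet normal 0.0000 0.0000 -1.0000
    outer loop
      vertex 19.1 1.5 0.0
      vertex 9.2 0.6 0.0
      vertex 24.5 19.1 0.0
    endloop
  endfacet
  facet normal 0.0000 0.0000 -1.0000
    outer loop
      vertex 25.4 9.2 0.0
      vertex 19.1 1.5 0.0
      vertex 24.5 19.1 0.0
    endloop
  endfacet
  facet normal 0.0000 0.0000 1.0000
    outer loop
      vertex 24.5 19.1 16.4
      vertex 16.8 25.4 16.4
      vertex 6.9 24.5 16.4
    endloop
  endfacet
  facet normal 0.0000 0.0000 1.0000
    outer loop
      vertex 24.5 19.1 16.4
      vertex 6.9 24.5 16.4
      vertex 0.6 16.8 16.4
    endloop
  endfacet
  facet normal 0.0000 0.0000 1.0000
    outer loop
      vertex 24.5 19.1 16.4
      vertex 0.6 16.8 16.4
      vertex 1.5 6.9 16.4
    endloop
  endfacet
  facet normal 0.0000 0.0000 1.0000
    outer loop
      vertex 24.5 19.1 16.4
      vertex 1.5 6.9 16.4
      vertex 9.2 0.6 16.4
    endloop
  endfacet
  facet normal 0.0000 0.0000 1.0000
    outer loop
      vertex 24.5 19.1 16.4
      vertex 9.2 0.6 16.4
      vertex 19.1 1.5 16.4
    endloop
  endfacet
  facet normal 0.0000 0.0000 1.0000
    outer loop
      vertex 24.5 19.1 16.4
      vertex 19.1 1.5 16.4
      vertex 25.4 9.2 16.4
    endloop
  endfacet
  facet normal 0.6332 0.7740 0.0000
    outer loop
      vertex 24.5 19.1 0.0
      vertex 16.8 25.4 0.0
      vertex 16.8 25.4 16.4
    endloop
  endfacet
  facet normal 0.6332 0.7740 0.0000
    outer loop
      vertex 24.5 19.1 0.0
      vertex 16.8 25.4 16.4
      vertex 24.5 19.1 16.4
    endloop
  endfacet
  facet normal -0.0905 0.9959 0.0000
    outer loop
      vertex 16.8 25.4 0.0
      vertex 6.9 24.5 0.0
      vertex 6.9 24.5 16.4
    endloop
  endfacet
  facet normal -0.0905 0.9959 0.0000
    outer loop
      vertex 16.8 25.4 0.0
      vertex 6.9 24.5 16.4
      vertex 16.8 25.4 16.4
    endloop
  endfacet
  facet normal -0.7740 0.6332 0.0000
    outer loop
      vertex 6.9 24.5 0.0
      vertex 0.6 16.8 0.0
      vertex 0.6 16.8 16.4
    endloop
  endfacet
  facet normal -0.7740 0.6332 0.0000
    outer loop
      vertex 6.9 24.5 0.0
      vertex 0.6 16.8 16.4
      vertex 6.9 24.5 16.4
    endloop
  endfacet
  facet normal -0.9959 -0.0905 0.0000
    outer loop
      vertex 0.6 16.8 0.0
      vertex 1.5 6.9 0.0
      vertex 1.5 6.9 16.4
    endloop
  endfacet
  facet normal -0.9959 -0.0905 0.0000
    outer loop
      vertex 0.6 16.8 0.0
      vertex 1.5 6.9 16.4
      vertex 0.6 16.8 16.4
    endloop
  endfacet
  facet normal -0.6332 -0.7740 0.0000
    outer loop
      vertex 1.5 6.9 0.0
      vertex 9.2 0.6 0.0
      vertex 9.2 0.6 16.4
    endloop
  endfacet
  facet normal -0.6332 -0.7740 0.0000
    outer loop
      vertex 1.5 6.9 0.0
      vertex 9.2 0.6 16.4
      vertex 1.5 6.9 16.4
    endloop
  endfacet
  facet normal 0.0905 -0.9959 0.0000
    outer loop
      vertex 9.2 0.6 0.0
      vertex 19.1 1.5 0.0
      vertex 19.1 1.5 16.4
    endloop
  endfacet
  facet normal 0.0905 -0.9959 0.0000
    outer loop
      vertex 9.2 0.6 0.0
      vertex 19.1 1.5 16.4
      vertex 9.2 0.6 16.4
    endloop
  endfacet
  facet normal 0.7740 -0.6332 0.0000
    outer loop
      vertex 19.1 1.5 0.0
      vertex 25.4 9.2 0.0
      vertex 25.4 9.2 16.4
    endloop
  endfacet
  facet normal 0.7740 -0.6332 0.0000
    outer loop
      vertex 19.1 1.5 0.0
      vertex 25.4 9.2 16.4
      vertex 19.1 1.5 16.4
    endloop
  endfacet
  facet normal 0.9959 0.0905 0.0000
    outer loop
      vertex 25.4 9.2 0.0
      vertex 24.5 19.1 0.0
      vertex 24.5 19.1 16.4
    endloop
  endfacet
  facet normal 0.9959 0.0905 0.0000
    outer loop
      vertex 25.4 9.2 0.0
      vertex 24.5 19.1 16.4
      vertex 25.4 9.2 16.4
    endloop
  endfacet
endsolid part

The G0 Z moves step by Δz≈2.0 mm. Every layer's G1 loop is the same polygon, so the solid is a straight extrusion of it from z=0 to z≈16.4. Closing with flat bottom and top caps and triangulating gives 28 facets — a regular 8-sided prism (a cylinder approximated with 8 flat sides), circumscribed radius ≈ 13 mm, height ≈ 16.4 mm.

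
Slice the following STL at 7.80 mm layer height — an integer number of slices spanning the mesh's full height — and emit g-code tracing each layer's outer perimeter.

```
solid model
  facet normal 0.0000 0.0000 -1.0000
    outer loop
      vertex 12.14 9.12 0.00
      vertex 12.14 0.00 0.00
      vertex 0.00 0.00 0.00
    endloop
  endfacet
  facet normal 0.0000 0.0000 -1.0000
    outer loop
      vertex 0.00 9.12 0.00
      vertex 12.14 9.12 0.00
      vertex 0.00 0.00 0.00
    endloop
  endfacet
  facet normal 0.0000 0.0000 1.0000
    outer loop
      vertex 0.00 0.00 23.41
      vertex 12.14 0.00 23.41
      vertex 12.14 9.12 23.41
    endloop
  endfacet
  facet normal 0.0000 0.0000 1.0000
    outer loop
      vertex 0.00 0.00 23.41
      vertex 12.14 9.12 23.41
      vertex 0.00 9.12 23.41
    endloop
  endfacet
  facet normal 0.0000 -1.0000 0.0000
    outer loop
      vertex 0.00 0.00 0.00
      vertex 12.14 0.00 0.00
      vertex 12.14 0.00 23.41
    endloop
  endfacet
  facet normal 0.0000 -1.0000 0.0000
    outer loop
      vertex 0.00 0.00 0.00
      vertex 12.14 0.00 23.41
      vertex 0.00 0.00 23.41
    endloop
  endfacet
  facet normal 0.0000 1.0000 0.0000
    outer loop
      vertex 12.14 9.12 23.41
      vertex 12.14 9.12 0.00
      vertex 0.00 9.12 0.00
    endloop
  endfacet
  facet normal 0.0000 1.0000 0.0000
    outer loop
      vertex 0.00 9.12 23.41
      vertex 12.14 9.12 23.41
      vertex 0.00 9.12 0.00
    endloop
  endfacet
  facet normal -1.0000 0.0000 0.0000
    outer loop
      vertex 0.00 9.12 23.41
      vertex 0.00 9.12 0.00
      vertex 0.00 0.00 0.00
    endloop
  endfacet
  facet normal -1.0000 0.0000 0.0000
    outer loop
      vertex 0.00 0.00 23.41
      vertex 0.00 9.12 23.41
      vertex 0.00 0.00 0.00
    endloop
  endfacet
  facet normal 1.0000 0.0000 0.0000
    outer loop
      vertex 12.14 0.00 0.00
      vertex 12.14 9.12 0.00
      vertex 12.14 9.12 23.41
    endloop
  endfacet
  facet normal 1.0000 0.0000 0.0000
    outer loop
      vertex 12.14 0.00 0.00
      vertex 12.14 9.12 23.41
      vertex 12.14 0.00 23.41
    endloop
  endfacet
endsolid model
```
; perimeter-only toolpath
G21 ; units = mm
G90 ; absolute positioning
G28 ; home
; layer 1
G0 Z7.80
G0 X0.00 Y0.00
G1 X12.14 Y0.00
G1 X12.14 Y9.12
G1 X0.00 Y9.12
G1 X0.00 Y0.00
; layer 2
G0 Z15.61
G0 X0.00 Y0.00
G1 X12.14 Y0.00
G1 X12.14 Y9.12
G1 X0.00 Y9.12
G1 X0.00 Y0.00
; layer 3
G0 Z23.41
G0 X0.00 Y0.00
G1 X12.14 Y0.00
G1 X12.14 Y9.12
G1 X0.00 Y9.12
G1 X0.00 Y0.00
M2 ; end

The solid is a rectangular box, roughly 12.1 × 9.12 mm footprint and 23.4 mm tall. Slicing at Δz = 7.80 mm — 3 equal slices spanning the solid's height, so layer i sits at z = i·h/3 — gives 3 non-empty perimeters. Each is a 4-segment closed polygon; G0 lifts to the layer z and rapids to the start vertex, then G1 traces the edges.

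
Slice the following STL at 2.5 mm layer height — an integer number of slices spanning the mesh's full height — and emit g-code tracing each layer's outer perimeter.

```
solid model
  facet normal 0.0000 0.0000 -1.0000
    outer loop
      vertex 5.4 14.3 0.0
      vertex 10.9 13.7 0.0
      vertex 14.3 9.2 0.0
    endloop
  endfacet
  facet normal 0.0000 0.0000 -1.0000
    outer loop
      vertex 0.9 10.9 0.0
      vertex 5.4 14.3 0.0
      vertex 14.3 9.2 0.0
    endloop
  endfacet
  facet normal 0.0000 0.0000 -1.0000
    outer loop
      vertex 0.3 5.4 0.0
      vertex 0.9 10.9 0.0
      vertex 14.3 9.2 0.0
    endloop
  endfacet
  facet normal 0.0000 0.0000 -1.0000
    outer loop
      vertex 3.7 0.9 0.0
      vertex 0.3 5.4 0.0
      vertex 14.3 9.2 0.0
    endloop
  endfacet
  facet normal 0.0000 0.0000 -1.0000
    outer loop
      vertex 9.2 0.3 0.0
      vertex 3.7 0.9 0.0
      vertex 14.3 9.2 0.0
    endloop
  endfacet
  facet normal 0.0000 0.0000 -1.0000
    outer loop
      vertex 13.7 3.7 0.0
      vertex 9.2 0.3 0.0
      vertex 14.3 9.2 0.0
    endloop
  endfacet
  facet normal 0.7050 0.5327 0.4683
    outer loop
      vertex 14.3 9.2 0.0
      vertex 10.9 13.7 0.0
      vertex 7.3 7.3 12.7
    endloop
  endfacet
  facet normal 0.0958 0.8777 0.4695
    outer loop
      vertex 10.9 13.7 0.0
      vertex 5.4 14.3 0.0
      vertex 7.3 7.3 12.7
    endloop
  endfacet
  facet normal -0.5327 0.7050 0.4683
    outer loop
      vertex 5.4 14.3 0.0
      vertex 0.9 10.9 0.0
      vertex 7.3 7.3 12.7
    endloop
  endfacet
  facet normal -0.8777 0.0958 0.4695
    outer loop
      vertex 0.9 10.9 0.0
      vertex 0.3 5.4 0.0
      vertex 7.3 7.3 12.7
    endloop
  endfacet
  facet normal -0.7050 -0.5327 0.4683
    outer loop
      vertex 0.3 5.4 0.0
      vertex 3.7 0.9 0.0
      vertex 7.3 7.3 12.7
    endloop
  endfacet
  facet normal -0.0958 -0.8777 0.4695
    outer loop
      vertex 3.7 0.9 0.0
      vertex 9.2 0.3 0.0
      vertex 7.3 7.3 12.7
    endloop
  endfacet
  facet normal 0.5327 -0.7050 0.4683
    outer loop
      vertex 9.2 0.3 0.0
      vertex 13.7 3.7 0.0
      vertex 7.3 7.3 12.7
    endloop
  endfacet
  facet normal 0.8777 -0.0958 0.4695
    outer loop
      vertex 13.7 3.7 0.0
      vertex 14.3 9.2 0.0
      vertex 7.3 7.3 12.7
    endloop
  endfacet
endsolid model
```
; perimeter-only toolpath
G21 ; units = mm
G90 ; absolute positioning
G28 ; home
; layer 1
G0 Z2.5
G0 X12.9 Y8.8
G1 X10.2 Y12.4
G1 X5.8 Y12.9
G1 X2.2 Y10.2
G1 X1.7 Y5.8
G1 X4.4 Y2.2
G1 X8.8 Y1.7
G1 X12.4 Y4.4
G1 X12.9 Y8.8
; layer 2
G0 Z5.1
G0 X11.5 Y8.4
G1 X9.5 Y11.1
G1 X6.2 Y11.5
G1 X3.5 Y9.5
G1 X3.1 Y6.2
G1 X5.1 Y3.5
G1 X8.4 Y3.1
G1 X11.1 Y5.1
G1 X11.5 Y8.4
; layer 3
G0 Z7.6
G0 X10.1 Y8.1
G1 X8.7 Y9.9
G1 X6.5 Y10.1
G1 X4.7 Y8.7
G1 X4.5 Y6.5
G1 X5.9 Y4.7
G1 X8.1 Y4.5
G1 X9.9 Y5.9
G1 X10.1 Y8.1
; layer 4
G0 Z10.2
G0 X8.7 Y7.7
G1 X8.0 Y8.6
G1 X6.9 Y8.7
G1 X6.0 Y8.0
G1 X5.9 Y6.9
G1 X6.6 Y6.0
G1 X7.7 Y5.9
G1 X8.6 Y6.6
G1 X8.7 Y7.7
M2 ; end

The solid is a regular 8-sided pyramid, base circumscribed radius ≈ 7.3 mm, apex at z ≈ 12.7 mm. Slicing at Δz = 2.5 mm — 5 equal slices spanning the solid's height, so layer i sits at z = i·h/5 — gives 4 non-empty perimeters. Each is a 8-segment closed polygon; G0 lifts to the layer z and rapids to the start vertex, then G1 traces the edges. The cross-section shrinks linearly with z (the slice at the apex is degenerate and omitted).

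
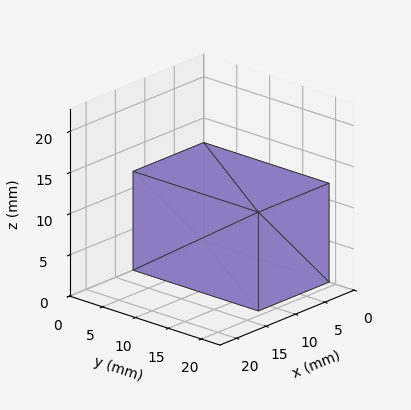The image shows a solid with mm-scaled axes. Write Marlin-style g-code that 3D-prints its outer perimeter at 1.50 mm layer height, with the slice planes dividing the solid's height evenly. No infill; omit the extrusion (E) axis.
Reading the render: the shape is a rectangular box, roughly 12 × 19 mm footprint and 12 mm tall (dimensions read to the nearest mm from the axis ticks). For the g-code, the solid's height is divided into equal slices at the stated Δz and each level perimeter traced with G1 moves after a G0 lift.

; perimeter-only toolpath
G21 ; units = mm
G90 ; absolute positioning
G28 ; home
; layer 1
G0 Z1.50
G0 X0.00 Y0.00
G1 X12.00 Y0.00
G1 X12.00 Y19.00
G1 X0.00 Y19.00
G1 X0.00 Y0.00
; layer 2
G0 Z3.00
G0 X0.00 Y0.00
G1 X12.00 Y0.00
G1 X12.00 Y19.00
G1 X0.00 Y19.00
G1 X0.00 Y0.00
; layer 3
G0 Z4.50
G0 X0.00 Y0.00
G1 X12.00 Y0.00
G1 X12.00 Y19.00
G1 X0.00 Y19.00
G1 X0.00 Y0.00
; layer 4
G0 Z6.00
G0 X0.00 Y0.00
G1 X12.00 Y0.00
G1 X12.00 Y19.00
G1 X0.00 Y19.00
G1 X0.00 Y0.00
; layer 5
G0 Z7.50
G0 X0.00 Y0.00
G1 X12.00 Y0.00
G1 X12.00 Y19.00
G1 X0.00 Y19.00
G1 X0.00 Y0.00
; layer 6
G0 Z9.00
G0 X0.00 Y0.00
G1 X12.00 Y0.00
G1 X12.00 Y19.00
G1 X0.00 Y19.00
G1 X0.00 Y0.00
; layer 7
G0 Z10.50
G0 X0.00 Y0.00
G1 X12.00 Y0.00
G1 X12.00 Y19.00
G1 X0.00 Y19.00
G1 X0.00 Y0.00
; layer 8
G0 Z12.00
G0 X0.00 Y0.00
G1 X12.00 Y0.00
G1 X12.00 Y19.00
G1 X0.00 Y19.00
G1 X0.00 Y0.00
M2 ; end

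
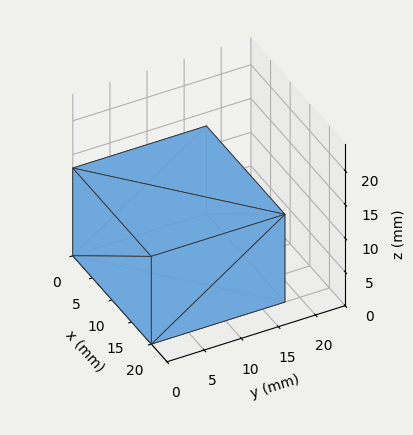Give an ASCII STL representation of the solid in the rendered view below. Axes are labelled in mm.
Reading the render: the shape is a rectangular box, roughly 20 × 18 mm footprint and 13 mm tall (dimensions read to the nearest mm from the axis ticks). For the STL, each face is triangulated and given an outward normal.

solid part
  facet normal 0.0000 0.0000 -1.0000
    outer loop
      vertex 20.000 18.000 0.000
      vertex 20.000 0.000 0.000
      vertex 0.000 0.000 0.000
    endloop
  endfacet
  facet normal 0.0000 0.0000 -1.0000
    outer loop
      vertex 0.000 18.000 0.000
      vertex 20.000 18.000 0.000
      vertex 0.000 0.000 0.000
    endloop
  endfacet
  facet normal 0.0000 0.0000 1.0000
    outer loop
      vertex 0.000 0.000 13.000
      vertex 20.000 0.000 13.000
      vertex 20.000 18.000 13.000
    endloop
  endfacet
  facet normal 0.0000 0.0000 1.0000
    outer loop
      vertex 0.000 0.000 13.000
      vertex 20.000 18.000 13.000
      vertex 0.000 18.000 13.000
    endloop
  endfacet
  facet normal 0.0000 -1.0000 0.0000
    outer loop
      vertex 0.000 0.000 0.000
      vertex 20.000 0.000 0.000
      vertex 20.000 0.000 13.000
    endloop
  endfacet
  facet normal 0.0000 -1.0000 0.0000
    outer loop
      vertex 0.000 0.000 0.000
      vertex 20.000 0.000 13.000
      vertex 0.000 0.000 13.000
    endloop
  endfacet
  facet normal 0.0000 1.0000 0.0000
    outer loop
      vertex 20.000 18.000 13.000
      vertex 20.000 18.000 0.000
      vertex 0.000 18.000 0.000
    endloop
  endfacet
  facet normal 0.0000 1.0000 0.0000
    outer loop
      vertex 0.000 18.000 13.000
      vertex 20.000 18.000 13.000
      vertex 0.000 18.000 0.000
    endloop
  endfacet
  facet normal -1.0000 0.0000 0.0000
    outer loop
      vertex 0.000 18.000 13.000
      vertex 0.000 18.000 0.000
      vertex 0.000 0.000 0.000
    endloop
  endfacet
  facet normal -1.0000 0.0000 0.0000
    outer loop
      vertex 0.000 0.000 13.000
      vertex 0.000 18.000 13.000
      vertex 0.000 0.000 0.000
    endloop
  endfacet
  facet normal 1.0000 0.0000 0.0000
    outer loop
      vertex 20.000 0.000 0.000
      vertex 20.000 18.000 0.000
      vertex 20.000 18.000 13.000
    endloop
  endfacet
  facet normal 1.0000 0.0000 0.0000
    outer loop
      vertex 20.000 0.000 0.000
      vertex 20.000 18.000 13.000
      vertex 20.000 0.000 13.000
    endloop
  endfacet
endsolid part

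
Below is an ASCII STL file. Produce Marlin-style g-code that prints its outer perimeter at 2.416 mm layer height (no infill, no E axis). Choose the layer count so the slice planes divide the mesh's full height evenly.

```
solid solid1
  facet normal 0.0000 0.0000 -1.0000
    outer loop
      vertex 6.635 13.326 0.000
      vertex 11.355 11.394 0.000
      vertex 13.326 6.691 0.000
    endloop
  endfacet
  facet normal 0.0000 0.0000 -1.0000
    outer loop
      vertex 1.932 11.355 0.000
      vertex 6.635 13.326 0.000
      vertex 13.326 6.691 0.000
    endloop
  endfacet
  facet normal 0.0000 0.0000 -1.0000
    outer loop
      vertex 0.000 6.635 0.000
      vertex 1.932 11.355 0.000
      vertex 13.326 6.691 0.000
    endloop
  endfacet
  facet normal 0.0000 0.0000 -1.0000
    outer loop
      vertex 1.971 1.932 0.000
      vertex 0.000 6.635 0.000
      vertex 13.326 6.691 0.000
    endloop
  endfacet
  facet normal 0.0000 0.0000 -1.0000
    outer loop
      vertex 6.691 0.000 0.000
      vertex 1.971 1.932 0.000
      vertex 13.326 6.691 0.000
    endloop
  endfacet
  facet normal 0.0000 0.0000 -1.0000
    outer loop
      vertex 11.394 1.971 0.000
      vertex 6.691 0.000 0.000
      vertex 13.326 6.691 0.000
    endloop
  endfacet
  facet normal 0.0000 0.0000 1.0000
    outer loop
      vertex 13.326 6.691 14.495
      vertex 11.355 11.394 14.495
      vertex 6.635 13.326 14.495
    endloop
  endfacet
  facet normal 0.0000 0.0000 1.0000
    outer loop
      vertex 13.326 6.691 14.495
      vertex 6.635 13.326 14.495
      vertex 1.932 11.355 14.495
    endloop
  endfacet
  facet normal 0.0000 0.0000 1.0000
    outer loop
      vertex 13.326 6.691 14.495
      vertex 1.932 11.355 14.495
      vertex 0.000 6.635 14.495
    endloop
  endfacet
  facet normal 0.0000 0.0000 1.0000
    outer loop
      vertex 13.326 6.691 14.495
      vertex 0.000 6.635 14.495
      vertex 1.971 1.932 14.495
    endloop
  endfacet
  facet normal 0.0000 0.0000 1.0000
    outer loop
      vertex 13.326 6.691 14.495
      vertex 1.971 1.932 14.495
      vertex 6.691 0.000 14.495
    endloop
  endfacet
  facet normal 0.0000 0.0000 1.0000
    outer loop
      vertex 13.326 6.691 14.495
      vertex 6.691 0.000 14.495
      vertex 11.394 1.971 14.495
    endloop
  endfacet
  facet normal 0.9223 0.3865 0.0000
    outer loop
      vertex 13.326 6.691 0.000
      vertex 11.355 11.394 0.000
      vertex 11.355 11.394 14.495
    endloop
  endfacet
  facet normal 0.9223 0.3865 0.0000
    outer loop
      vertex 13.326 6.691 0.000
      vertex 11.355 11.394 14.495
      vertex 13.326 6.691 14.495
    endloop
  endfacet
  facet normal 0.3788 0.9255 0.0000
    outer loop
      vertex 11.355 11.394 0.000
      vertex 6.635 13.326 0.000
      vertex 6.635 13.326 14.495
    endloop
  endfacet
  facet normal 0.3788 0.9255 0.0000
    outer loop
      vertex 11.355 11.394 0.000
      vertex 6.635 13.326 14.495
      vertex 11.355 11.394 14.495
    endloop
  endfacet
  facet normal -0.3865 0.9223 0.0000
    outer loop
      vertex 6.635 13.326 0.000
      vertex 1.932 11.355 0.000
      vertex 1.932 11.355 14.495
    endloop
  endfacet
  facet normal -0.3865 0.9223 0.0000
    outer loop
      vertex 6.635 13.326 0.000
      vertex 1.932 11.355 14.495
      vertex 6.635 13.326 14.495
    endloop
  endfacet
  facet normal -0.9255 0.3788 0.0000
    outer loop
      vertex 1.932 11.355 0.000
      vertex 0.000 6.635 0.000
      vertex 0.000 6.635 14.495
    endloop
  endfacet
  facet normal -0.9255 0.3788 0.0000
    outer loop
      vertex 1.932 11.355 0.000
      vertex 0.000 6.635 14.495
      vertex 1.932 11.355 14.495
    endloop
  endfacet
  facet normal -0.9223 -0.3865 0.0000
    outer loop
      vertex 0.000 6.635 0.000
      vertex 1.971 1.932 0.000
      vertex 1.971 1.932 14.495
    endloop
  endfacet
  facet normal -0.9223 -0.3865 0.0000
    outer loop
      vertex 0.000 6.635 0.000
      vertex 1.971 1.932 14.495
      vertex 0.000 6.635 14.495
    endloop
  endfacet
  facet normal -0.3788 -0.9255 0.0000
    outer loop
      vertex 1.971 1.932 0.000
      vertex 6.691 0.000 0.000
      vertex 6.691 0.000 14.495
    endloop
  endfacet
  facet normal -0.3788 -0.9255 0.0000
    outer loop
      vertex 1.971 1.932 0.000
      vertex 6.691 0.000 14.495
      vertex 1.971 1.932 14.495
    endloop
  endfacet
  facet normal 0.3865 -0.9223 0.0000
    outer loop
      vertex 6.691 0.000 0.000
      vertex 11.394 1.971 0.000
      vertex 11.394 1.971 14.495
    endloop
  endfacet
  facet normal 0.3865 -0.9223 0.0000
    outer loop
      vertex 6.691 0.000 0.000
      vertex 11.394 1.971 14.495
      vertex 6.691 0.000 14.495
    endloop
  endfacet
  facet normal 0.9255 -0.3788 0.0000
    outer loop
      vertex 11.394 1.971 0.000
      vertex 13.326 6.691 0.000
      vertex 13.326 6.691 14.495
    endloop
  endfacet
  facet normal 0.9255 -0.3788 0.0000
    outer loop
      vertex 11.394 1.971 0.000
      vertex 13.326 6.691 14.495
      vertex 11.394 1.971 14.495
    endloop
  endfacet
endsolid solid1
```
; perimeter-only toolpath
G21 ; units = mm
G90 ; absolute positioning
G28 ; home
; layer 1
G0 Z2.416
G0 X13.326 Y6.691
G1 X11.355 Y11.394
G1 X6.635 Y13.326
G1 X1.932 Y11.355
G1 X0.000 Y6.635
G1 X1.971 Y1.932
G1 X6.691 Y0.000
G1 X11.394 Y1.971
G1 X13.326 Y6.691
; layer 2
G0 Z4.832
G0 X13.326 Y6.691
G1 X11.355 Y11.394
G1 X6.635 Y13.326
G1 X1.932 Y11.355
G1 X0.000 Y6.635
G1 X1.971 Y1.932
G1 X6.691 Y0.000
G1 X11.394 Y1.971
G1 X13.326 Y6.691
; layer 3
G0 Z7.247
G0 X13.326 Y6.691
G1 X11.355 Y11.394
G1 X6.635 Y13.326
G1 X1.932 Y11.355
G1 X0.000 Y6.635
G1 X1.971 Y1.932
G1 X6.691 Y0.000
G1 X11.394 Y1.971
G1 X13.326 Y6.691
; layer 4
G0 Z9.663
G0 X13.326 Y6.691
G1 X11.355 Y11.394
G1 X6.635 Y13.326
G1 X1.932 Y11.355
G1 X0.000 Y6.635
G1 X1.971 Y1.932
G1 X6.691 Y0.000
G1 X11.394 Y1.971
G1 X13.326 Y6.691
; layer 5
G0 Z12.079
G0 X13.326 Y6.691
G1 X11.355 Y11.394
G1 X6.635 Y13.326
G1 X1.932 Y11.355
G1 X0.000 Y6.635
G1 X1.971 Y1.932
G1 X6.691 Y0.000
G1 X11.394 Y1.971
G1 X13.326 Y6.691
; layer 6
G0 Z14.495
G0 X13.326 Y6.691
G1 X11.355 Y11.394
G1 X6.635 Y13.326
G1 X1.932 Y11.355
G1 X0.000 Y6.635
G1 X1.971 Y1.932
G1 X6.691 Y0.000
G1 X11.394 Y1.971
G1 X13.326 Y6.691
M2 ; end

The solid is a regular 8-sided prism (a cylinder approximated with 8 flat sides), circumscribed radius ≈ 6.66 mm, height ≈ 14.5 mm. Slicing at Δz = 2.416 mm — 6 equal slices spanning the solid's height, so layer i sits at z = i·h/6 — gives 6 non-empty perimeters. Each is a 8-segment closed polygon; G0 lifts to the layer z and rapids to the start vertex, then G1 traces the edges.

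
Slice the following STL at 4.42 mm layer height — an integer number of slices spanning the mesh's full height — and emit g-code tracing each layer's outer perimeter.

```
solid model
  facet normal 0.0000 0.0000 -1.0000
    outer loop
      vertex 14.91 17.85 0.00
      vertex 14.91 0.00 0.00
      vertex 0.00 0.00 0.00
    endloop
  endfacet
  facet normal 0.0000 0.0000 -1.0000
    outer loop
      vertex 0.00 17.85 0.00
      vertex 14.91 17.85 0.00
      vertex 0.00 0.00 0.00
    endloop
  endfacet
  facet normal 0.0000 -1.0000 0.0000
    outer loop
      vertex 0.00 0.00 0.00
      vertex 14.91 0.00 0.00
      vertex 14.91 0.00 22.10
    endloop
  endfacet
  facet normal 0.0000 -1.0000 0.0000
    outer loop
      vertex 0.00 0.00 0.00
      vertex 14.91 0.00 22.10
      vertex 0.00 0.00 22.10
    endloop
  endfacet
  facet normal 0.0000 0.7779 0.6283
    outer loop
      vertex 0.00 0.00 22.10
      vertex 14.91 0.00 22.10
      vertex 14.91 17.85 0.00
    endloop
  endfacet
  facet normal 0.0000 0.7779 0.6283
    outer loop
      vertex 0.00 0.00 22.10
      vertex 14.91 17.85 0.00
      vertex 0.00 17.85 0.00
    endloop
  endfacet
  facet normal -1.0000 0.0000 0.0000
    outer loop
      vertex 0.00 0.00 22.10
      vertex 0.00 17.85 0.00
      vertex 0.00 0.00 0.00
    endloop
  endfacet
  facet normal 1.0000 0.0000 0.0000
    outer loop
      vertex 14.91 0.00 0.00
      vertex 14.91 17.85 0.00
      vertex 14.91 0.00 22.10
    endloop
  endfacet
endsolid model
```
; perimeter-only toolpath
G21 ; units = mm
G90 ; absolute positioning
G28 ; home
; layer 1
G0 Z4.42
G0 X0.00 Y0.00
G1 X14.91 Y0.00
G1 X14.91 Y14.28
G1 X0.00 Y14.28
G1 X0.00 Y0.00
; layer 2
G0 Z8.84
G0 X0.00 Y0.00
G1 X14.91 Y0.00
G1 X14.91 Y10.71
G1 X0.00 Y10.71
G1 X0.00 Y0.00
; layer 3
G0 Z13.26
G0 X0.00 Y0.00
G1 X14.91 Y0.00
G1 X14.91 Y7.14
G1 X0.00 Y7.14
G1 X0.00 Y0.00
; layer 4
G0 Z17.68
G0 X0.00 Y0.00
G1 X14.91 Y0.00
G1 X14.91 Y3.57
G1 X0.00 Y3.57
G1 X0.00 Y0.00
M2 ; end

The solid is a wedge (ramp): 14.9 × 17.9 mm base, rising to 22.1 mm along the y=0 edge and sloping linearly to z=0 at y=17.9. Slicing at Δz = 4.42 mm — 5 equal slices spanning the solid's height, so layer i sits at z = i·h/5 — gives 4 non-empty perimeters. Each is a 4-segment closed polygon; G0 lifts to the layer z and rapids to the start vertex, then G1 traces the edges. The cross-section shrinks linearly with z (the slice at the apex is degenerate and omitted).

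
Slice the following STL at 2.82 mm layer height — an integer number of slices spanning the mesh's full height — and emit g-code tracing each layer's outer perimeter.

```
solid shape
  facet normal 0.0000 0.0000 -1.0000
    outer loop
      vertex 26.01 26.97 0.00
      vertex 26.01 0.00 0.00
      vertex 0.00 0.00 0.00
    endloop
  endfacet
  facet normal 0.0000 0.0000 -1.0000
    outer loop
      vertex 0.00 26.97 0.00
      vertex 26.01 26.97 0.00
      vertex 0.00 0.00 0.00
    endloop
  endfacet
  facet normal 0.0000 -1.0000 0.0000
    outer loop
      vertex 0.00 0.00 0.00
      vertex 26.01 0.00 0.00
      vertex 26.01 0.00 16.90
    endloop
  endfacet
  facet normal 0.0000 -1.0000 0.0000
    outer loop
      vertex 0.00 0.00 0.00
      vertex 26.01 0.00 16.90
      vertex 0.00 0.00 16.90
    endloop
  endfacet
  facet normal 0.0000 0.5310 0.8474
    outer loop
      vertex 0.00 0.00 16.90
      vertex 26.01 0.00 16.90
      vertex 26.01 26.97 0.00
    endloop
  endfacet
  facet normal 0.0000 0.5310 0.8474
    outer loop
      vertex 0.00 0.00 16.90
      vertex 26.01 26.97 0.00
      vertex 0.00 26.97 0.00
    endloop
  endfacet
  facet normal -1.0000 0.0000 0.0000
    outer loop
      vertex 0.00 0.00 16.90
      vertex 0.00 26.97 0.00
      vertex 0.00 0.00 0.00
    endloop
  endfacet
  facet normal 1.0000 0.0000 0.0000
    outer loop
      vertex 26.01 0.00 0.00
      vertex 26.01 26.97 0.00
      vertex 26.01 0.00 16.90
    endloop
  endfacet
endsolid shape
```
; perimeter-only toolpath
G21 ; units = mm
G90 ; absolute positioning
G28 ; home
; layer 1
G0 Z2.82
G0 X0.00 Y0.00
G1 X26.01 Y0.00
G1 X26.01 Y22.48
G1 X0.00 Y22.48
G1 X0.00 Y0.00
; layer 2
G0 Z5.63
G0 X0.00 Y0.00
G1 X26.01 Y0.00
G1 X26.01 Y17.98
G1 X0.00 Y17.98
G1 X0.00 Y0.00
; layer 3
G0 Z8.45
G0 X0.00 Y0.00
G1 X26.01 Y0.00
G1 X26.01 Y13.48
G1 X0.00 Y13.48
G1 X0.00 Y0.00
; layer 4
G0 Z11.27
G0 X0.00 Y0.00
G1 X26.01 Y0.00
G1 X26.01 Y8.99
G1 X0.00 Y8.99
G1 X0.00 Y0.00
; layer 5
G0 Z14.08
G0 X0.00 Y0.00
G1 X26.01 Y0.00
G1 X26.01 Y4.49
G1 X0.00 Y4.49
G1 X0.00 Y0.00
M2 ; end

The solid is a wedge (ramp): 26 × 27 mm base, rising to 16.9 mm along the y=0 edge and sloping linearly to z=0 at y=27. Slicing at Δz = 2.82 mm — 6 equal slices spanning the solid's height, so layer i sits at z = i·h/6 — gives 5 non-empty perimeters. Each is a 4-segment closed polygon; G0 lifts to the layer z and rapids to the start vertex, then G1 traces the edges. The cross-section shrinks linearly with z (the slice at the apex is degenerate and omitted).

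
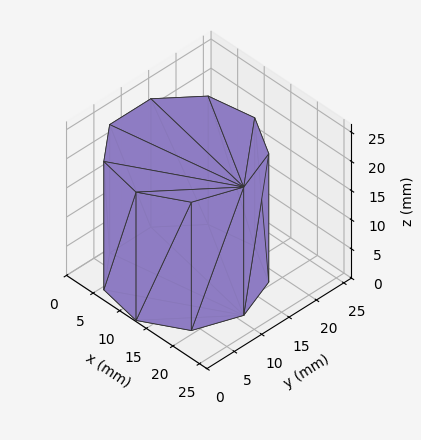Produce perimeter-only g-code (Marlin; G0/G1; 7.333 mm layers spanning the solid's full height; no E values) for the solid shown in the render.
Reading the render: the shape is a regular 9-sided prism (a cylinder approximated with 9 flat sides), circumscribed radius ≈ 11 mm, height ≈ 22 mm (dimensions read to the nearest mm from the axis ticks). For the g-code, the solid's height is divided into equal slices at the stated Δz and each level perimeter traced with G1 moves after a G0 lift.

; perimeter-only toolpath
G21 ; units = mm
G90 ; absolute positioning
G28 ; home
; layer 1
G0 Z7.333
G0 X22.000 Y11.000
G1 X19.426 Y18.071
G1 X12.910 Y21.833
G1 X5.500 Y20.526
G1 X0.663 Y14.762
G1 X0.663 Y7.238
G1 X5.500 Y1.474
G1 X12.910 Y0.167
G1 X19.426 Y3.929
G1 X22.000 Y11.000
; layer 2
G0 Z14.667
G0 X22.000 Y11.000
G1 X19.426 Y18.071
G1 X12.910 Y21.833
G1 X5.500 Y20.526
G1 X0.663 Y14.762
G1 X0.663 Y7.238
G1 X5.500 Y1.474
G1 X12.910 Y0.167
G1 X19.426 Y3.929
G1 X22.000 Y11.000
; layer 3
G0 Z22.000
G0 X22.000 Y11.000
G1 X19.426 Y18.071
G1 X12.910 Y21.833
G1 X5.500 Y20.526
G1 X0.663 Y14.762
G1 X0.663 Y7.238
G1 X5.500 Y1.474
G1 X12.910 Y0.167
G1 X19.426 Y3.929
G1 X22.000 Y11.000
M2 ; end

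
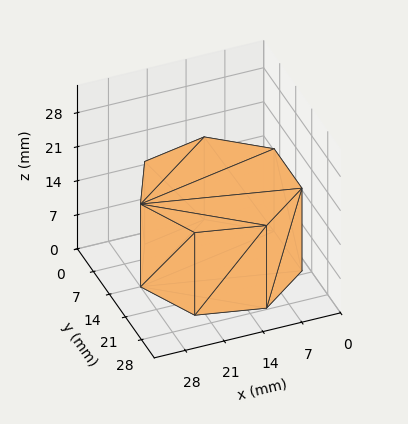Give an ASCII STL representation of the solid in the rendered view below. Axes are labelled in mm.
Reading the render: the shape is a regular 7-sided prism (a cylinder approximated with 7 flat sides), circumscribed radius ≈ 14 mm, height ≈ 17 mm (dimensions read to the nearest mm from the axis ticks). For the STL, each face is triangulated and given an outward normal.

solid part
  facet normal 0.0000 0.0000 -1.0000
    outer loop
      vertex 10.885 27.649 0.000
      vertex 22.729 24.946 0.000
      vertex 28.000 14.000 0.000
    endloop
  endfacet
  facet normal 0.0000 0.0000 -1.0000
    outer loop
      vertex 1.386 20.074 0.000
      vertex 10.885 27.649 0.000
      vertex 28.000 14.000 0.000
    endloop
  endfacet
  facet normal 0.0000 0.0000 -1.0000
    outer loop
      vertex 1.386 7.926 0.000
      vertex 1.386 20.074 0.000
      vertex 28.000 14.000 0.000
    endloop
  endfacet
  facet normal 0.0000 0.0000 -1.0000
    outer loop
      vertex 10.885 0.351 0.000
      vertex 1.386 7.926 0.000
      vertex 28.000 14.000 0.000
    endloop
  endfacet
  facet normal 0.0000 0.0000 -1.0000
    outer loop
      vertex 22.729 3.054 0.000
      vertex 10.885 0.351 0.000
      vertex 28.000 14.000 0.000
    endloop
  endfacet
  facet normal 0.0000 0.0000 1.0000
    outer loop
      vertex 28.000 14.000 17.000
      vertex 22.729 24.946 17.000
      vertex 10.885 27.649 17.000
    endloop
  endfacet
  facet normal 0.0000 0.0000 1.0000
    outer loop
      vertex 28.000 14.000 17.000
      vertex 10.885 27.649 17.000
      vertex 1.386 20.074 17.000
    endloop
  endfacet
  facet normal 0.0000 0.0000 1.0000
    outer loop
      vertex 28.000 14.000 17.000
      vertex 1.386 20.074 17.000
      vertex 1.386 7.926 17.000
    endloop
  endfacet
  facet normal 0.0000 0.0000 1.0000
    outer loop
      vertex 28.000 14.000 17.000
      vertex 1.386 7.926 17.000
      vertex 10.885 0.351 17.000
    endloop
  endfacet
  facet normal 0.0000 0.0000 1.0000
    outer loop
      vertex 28.000 14.000 17.000
      vertex 10.885 0.351 17.000
      vertex 22.729 3.054 17.000
    endloop
  endfacet
  facet normal 0.9010 0.4339 0.0000
    outer loop
      vertex 28.000 14.000 0.000
      vertex 22.729 24.946 0.000
      vertex 22.729 24.946 17.000
    endloop
  endfacet
  facet normal 0.9010 0.4339 0.0000
    outer loop
      vertex 28.000 14.000 0.000
      vertex 22.729 24.946 17.000
      vertex 28.000 14.000 17.000
    endloop
  endfacet
  facet normal 0.2225 0.9749 0.0000
    outer loop
      vertex 22.729 24.946 0.000
      vertex 10.885 27.649 0.000
      vertex 10.885 27.649 17.000
    endloop
  endfacet
  facet normal 0.2225 0.9749 0.0000
    outer loop
      vertex 22.729 24.946 0.000
      vertex 10.885 27.649 17.000
      vertex 22.729 24.946 17.000
    endloop
  endfacet
  facet normal -0.6235 0.7818 0.0000
    outer loop
      vertex 10.885 27.649 0.000
      vertex 1.386 20.074 0.000
      vertex 1.386 20.074 17.000
    endloop
  endfacet
  facet normal -0.6235 0.7818 0.0000
    outer loop
      vertex 10.885 27.649 0.000
      vertex 1.386 20.074 17.000
      vertex 10.885 27.649 17.000
    endloop
  endfacet
  facet normal -1.0000 0.0000 0.0000
    outer loop
      vertex 1.386 20.074 0.000
      vertex 1.386 7.926 0.000
      vertex 1.386 7.926 17.000
    endloop
  endfacet
  facet normal -1.0000 0.0000 0.0000
    outer loop
      vertex 1.386 20.074 0.000
      vertex 1.386 7.926 17.000
      vertex 1.386 20.074 17.000
    endloop
  endfacet
  facet normal -0.6235 -0.7818 0.0000
    outer loop
      vertex 1.386 7.926 0.000
      vertex 10.885 0.351 0.000
      vertex 10.885 0.351 17.000
    endloop
  endfacet
  facet normal -0.6235 -0.7818 0.0000
    outer loop
      vertex 1.386 7.926 0.000
      vertex 10.885 0.351 17.000
      vertex 1.386 7.926 17.000
    endloop
  endfacet
  facet normal 0.2225 -0.9749 0.0000
    outer loop
      vertex 10.885 0.351 0.000
      vertex 22.729 3.054 0.000
      vertex 22.729 3.054 17.000
    endloop
  endfacet
  facet normal 0.2225 -0.9749 0.0000
    outer loop
      vertex 10.885 0.351 0.000
      vertex 22.729 3.054 17.000
      vertex 10.885 0.351 17.000
    endloop
  endfacet
  facet normal 0.9010 -0.4339 0.0000
    outer loop
      vertex 22.729 3.054 0.000
      vertex 28.000 14.000 0.000
      vertex 28.000 14.000 17.000
    endloop
  endfacet
  facet normal 0.9010 -0.4339 0.0000
    outer loop
      vertex 22.729 3.054 0.000
      vertex 28.000 14.000 17.000
      vertex 22.729 3.054 17.000
    endloop
  endfacet
endsolid part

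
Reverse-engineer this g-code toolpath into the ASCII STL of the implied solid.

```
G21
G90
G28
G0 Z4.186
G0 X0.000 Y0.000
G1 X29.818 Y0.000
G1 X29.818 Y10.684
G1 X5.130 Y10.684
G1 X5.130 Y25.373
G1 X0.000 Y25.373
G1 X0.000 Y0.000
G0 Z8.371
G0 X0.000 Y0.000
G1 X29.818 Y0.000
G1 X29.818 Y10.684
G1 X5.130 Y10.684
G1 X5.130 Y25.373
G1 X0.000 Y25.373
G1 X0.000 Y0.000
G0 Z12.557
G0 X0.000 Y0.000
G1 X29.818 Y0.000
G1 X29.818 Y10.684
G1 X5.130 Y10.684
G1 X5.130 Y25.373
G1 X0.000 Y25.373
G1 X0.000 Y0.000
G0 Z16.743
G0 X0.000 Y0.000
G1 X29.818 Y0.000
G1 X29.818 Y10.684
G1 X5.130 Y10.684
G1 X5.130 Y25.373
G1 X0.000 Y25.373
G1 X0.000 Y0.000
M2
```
solid part
  facet normal 0.0000 0.0000 -1.0000
    outer loop
      vertex 29.818 10.684 0.000
      vertex 29.818 0.000 0.000
      vertex 0.000 0.000 0.000
    endloop
  endfacet
  facet normal 0.0000 0.0000 -1.0000
    outer loop
      vertex 5.130 10.684 0.000
      vertex 29.818 10.684 0.000
      vertex 0.000 0.000 0.000
    endloop
  endfacet
  facet normal 0.0000 0.0000 -1.0000
    outer loop
      vertex 5.130 25.373 0.000
      vertex 5.130 10.684 0.000
      vertex 0.000 0.000 0.000
    endloop
  endfacet
  facet normal 0.0000 0.0000 -1.0000
    outer loop
      vertex 0.000 25.373 0.000
      vertex 5.130 25.373 0.000
      vertex 0.000 0.000 0.000
    endloop
  endfacet
  facet normal 0.0000 0.0000 1.0000
    outer loop
      vertex 0.000 0.000 16.743
      vertex 29.818 0.000 16.743
      vertex 29.818 10.684 16.743
    endloop
  endfacet
  facet normal 0.0000 0.0000 1.0000
    outer loop
      vertex 0.000 0.000 16.743
      vertex 29.818 10.684 16.743
      vertex 5.130 10.684 16.743
    endloop
  endfacet
  facet normal 0.0000 0.0000 1.0000
    outer loop
      vertex 0.000 0.000 16.743
      vertex 5.130 10.684 16.743
      vertex 5.130 25.373 16.743
    endloop
  endfacet
  facet normal 0.0000 0.0000 1.0000
    outer loop
      vertex 0.000 0.000 16.743
      vertex 5.130 25.373 16.743
      vertex 0.000 25.373 16.743
    endloop
  endfacet
  facet normal 0.0000 -1.0000 0.0000
    outer loop
      vertex 0.000 0.000 0.000
      vertex 29.818 0.000 0.000
      vertex 29.818 0.000 16.743
    endloop
  endfacet
  facet normal 0.0000 -1.0000 0.0000
    outer loop
      vertex 0.000 0.000 0.000
      vertex 29.818 0.000 16.743
      vertex 0.000 0.000 16.743
    endloop
  endfacet
  facet normal 1.0000 0.0000 0.0000
    outer loop
      vertex 29.818 0.000 0.000
      vertex 29.818 10.684 0.000
      vertex 29.818 10.684 16.743
    endloop
  endfacet
  facet normal 1.0000 0.0000 0.0000
    outer loop
      vertex 29.818 0.000 0.000
      vertex 29.818 10.684 16.743
      vertex 29.818 0.000 16.743
    endloop
  endfacet
  facet normal 0.0000 1.0000 0.0000
    outer loop
      vertex 29.818 10.684 0.000
      vertex 5.130 10.684 0.000
      vertex 5.130 10.684 16.743
    endloop
  endfacet
  facet normal 0.0000 1.0000 0.0000
    outer loop
      vertex 29.818 10.684 0.000
      vertex 5.130 10.684 16.743
      vertex 29.818 10.684 16.743
    endloop
  endfacet
  facet normal 1.0000 0.0000 0.0000
    outer loop
      vertex 5.130 10.684 0.000
      vertex 5.130 25.373 0.000
      vertex 5.130 25.373 16.743
    endloop
  endfacet
  facet normal 1.0000 0.0000 0.0000
    outer loop
      vertex 5.130 10.684 0.000
      vertex 5.130 25.373 16.743
      vertex 5.130 10.684 16.743
    endloop
  endfacet
  facet normal 0.0000 1.0000 0.0000
    outer loop
      vertex 5.130 25.373 0.000
      vertex 0.000 25.373 0.000
      vertex 0.000 25.373 16.743
    endloop
  endfacet
  facet normal 0.0000 1.0000 0.0000
    outer loop
      vertex 5.130 25.373 0.000
      vertex 0.000 25.373 16.743
      vertex 5.130 25.373 16.743
    endloop
  endfacet
  facet normal -1.0000 0.0000 0.0000
    outer loop
      vertex 0.000 25.373 0.000
      vertex 0.000 0.000 0.000
      vertex 0.000 0.000 16.743
    endloop
  endfacet
  facet normal -1.0000 0.0000 0.0000
    outer loop
      vertex 0.000 25.373 0.000
      vertex 0.000 0.000 16.743
      vertex 0.000 25.373 16.743
    endloop
  endfacet
endsolid part

The G0 Z moves step by Δz≈4.186 mm. Every layer's G1 loop is the same polygon, so the solid is a straight extrusion of it from z=0 to z≈16.7. Closing with flat bottom and top caps and triangulating gives 20 facets — an L-shaped prism: outer 29.8 × 25.4 mm, arm thicknesses ≈ 10.7 mm (horizontal) and 5.13 mm (vertical), extruded 16.7 mm in z.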